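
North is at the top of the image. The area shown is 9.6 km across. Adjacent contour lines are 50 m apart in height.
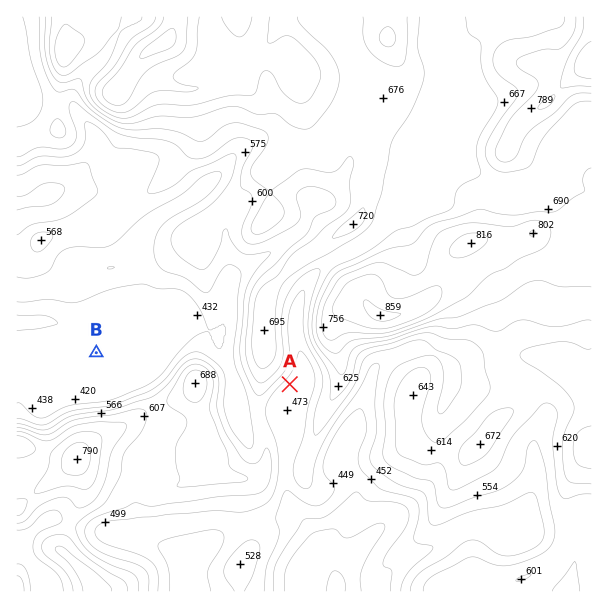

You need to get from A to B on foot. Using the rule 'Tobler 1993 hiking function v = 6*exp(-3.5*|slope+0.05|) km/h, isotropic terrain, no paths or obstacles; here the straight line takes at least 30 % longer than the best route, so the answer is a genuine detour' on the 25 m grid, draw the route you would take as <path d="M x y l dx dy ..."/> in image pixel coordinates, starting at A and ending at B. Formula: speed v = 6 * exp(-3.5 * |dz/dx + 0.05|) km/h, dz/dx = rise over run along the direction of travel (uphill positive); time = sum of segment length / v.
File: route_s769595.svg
<path d="M290 384l-3 0-12 6-6 6-9 5-3 0-3-2-3-3-8-15-12-12-6-3-24-24-3-1-7 0-24 12-71 0"/>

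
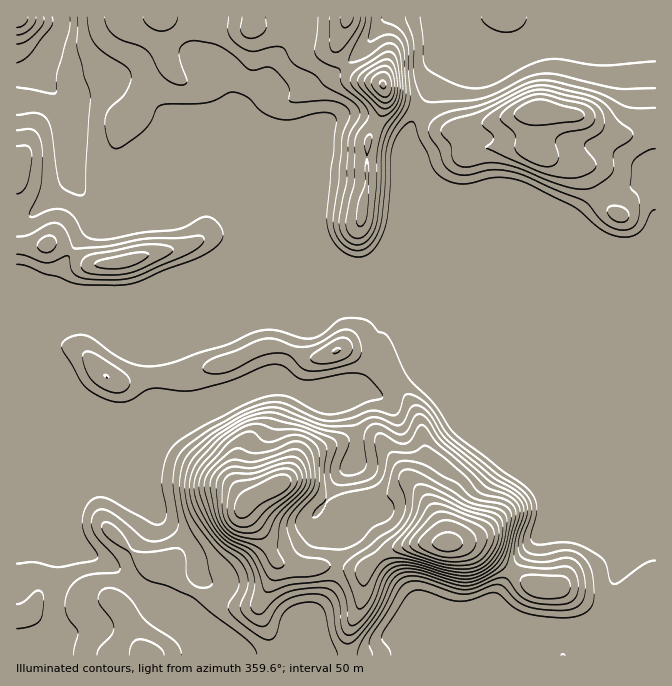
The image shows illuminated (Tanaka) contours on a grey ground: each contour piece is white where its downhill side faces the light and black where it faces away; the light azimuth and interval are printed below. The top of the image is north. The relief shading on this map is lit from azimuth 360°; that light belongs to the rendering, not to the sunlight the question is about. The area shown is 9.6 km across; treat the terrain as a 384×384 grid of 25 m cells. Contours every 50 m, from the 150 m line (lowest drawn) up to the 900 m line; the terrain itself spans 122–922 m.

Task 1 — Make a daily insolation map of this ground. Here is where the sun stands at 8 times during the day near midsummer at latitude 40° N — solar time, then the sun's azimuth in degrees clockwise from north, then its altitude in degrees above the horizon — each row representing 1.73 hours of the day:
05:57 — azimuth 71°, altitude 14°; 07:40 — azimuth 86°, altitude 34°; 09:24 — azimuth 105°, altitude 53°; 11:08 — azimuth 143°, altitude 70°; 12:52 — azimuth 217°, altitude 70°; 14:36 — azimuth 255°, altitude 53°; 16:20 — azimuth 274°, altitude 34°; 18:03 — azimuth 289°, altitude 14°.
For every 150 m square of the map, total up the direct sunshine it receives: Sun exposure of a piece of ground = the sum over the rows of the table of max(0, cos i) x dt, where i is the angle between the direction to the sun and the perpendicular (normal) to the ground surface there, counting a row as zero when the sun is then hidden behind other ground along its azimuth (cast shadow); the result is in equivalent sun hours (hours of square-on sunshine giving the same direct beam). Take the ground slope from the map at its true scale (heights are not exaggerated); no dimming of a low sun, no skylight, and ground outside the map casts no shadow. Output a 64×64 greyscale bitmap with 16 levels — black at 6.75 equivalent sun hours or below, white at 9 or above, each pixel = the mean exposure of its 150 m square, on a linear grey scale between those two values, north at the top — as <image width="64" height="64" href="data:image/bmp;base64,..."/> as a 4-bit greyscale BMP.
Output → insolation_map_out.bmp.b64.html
<image width="64" height="64" href="data:image/bmp;base64,Qk12CAAAAAAAAHYAAAAoAAAAQAAAAEAAAAABAAQAAAAAAAAIAAATCwAAEwsAABAAAAAAAAAAAAAAABEREQAiIiIAMzMzAERERABVVVUAZmZmAHd3dwCIiIgAmZmZAKqqqgC7u7sAzMzMAN3d3QDu7u4A////AO7u7d3d3d3cze7u7d3u7tzNy7u83u7e7u7u3d3d3d3d7u7t3d3d3Mze7u3czd7bu7qbu7u83u7u7u7t3d3u7t3u7u7d3d3Mzd7tzLq8zcu7qme7u7u97u7u7u7u7u7u7u7u7d3d3d3e7uzLusvLq8qshYy7u7ve7u7dzMzd7u7u7u7t3d3t3e7t3cy8y7uKy6vGacu7u83cu6h3ibzM7u7e7t3d3d3e7d3cu6vbqoi7u8lnmqqqq6qql3eKvMrN7t3d3d3d3d3d3bu7qsuYdoq72mFYiGUzZ3V6vMuryq3e3d3d3MzN3d3ru8y6q6l3irvbIUZBAAAEdneImqvLrd3d3MzLq8zN3bq7zLmczNzN29sxEAAAAAF6dDRpm7vNzd3d3bq8zLupmrzLqK3dy8zKq4QAAAE1U1hTM0aKvN3c3d7tzMvLh3may5ZXvcy7vMqIq4ZomqumNWNVRXm93d3u7uzMu6dniau4QSa8y6qr3bl3eLzd3LlCZkdnit3e3e7u7MvNZXiauoUzWLu6qqq93IYzery6qVNYaqq97u7u7u7tu8pGibuodVi7uqrLqqvNunVpqWVWZld7u97u7u7u7u7LuWiqu5h2aty5d6ypmr3LqIqEEBNWVpvN7u7u7u7u7ty7mqvLiIh63clkWbl4rdzKqmM0RFMlre7u7u7u7u7u7d3bu8uHiZrM3KZXqlRqzMu4V5qXMBfe7u7u7u7u7u7u7u27y4Z4mpd5unZ4dFeazbibuXUjfe7u7u7u7u7u7u7u7tzLllRXZDJXZnq6iqm6msyVNGre7u7u7u7u7u7u7u7u7cuXVEeIUzZ4msu8u5m9yEJHzu7u7u7u7u7u7u7u7u7u25ZUWsynV5mrzMzMmsxyE3zu7u7u7u7u7u7u7u7u7u7suFImvcuHdnq9y8qayTFIzu7u7u7u7u7u7u7u7u7u7u7bcwBKu5UgFIvLp5nHNqzu7u7u7u7u7u7u7u7u7u7u7u3JQAFpdBE1aIhomaRazu7u7u7u7u7u7u7u7u7t3e7u7u7IIBRVWKu6mIupdI3u7u7u7u7u7u7u7u7u7cu83e3d7u3IZXm97u3M3ctnzu7u7u7u7u7u7u7u7u3LqrzN3d3d3e7czd7u7t3d24zu7u7u7u7u7u7u7u7u7Mu9zN3d3dy7ze7tzM3d3d3azu7u7u7u7u7u7u7u7u7czNus3d3d3cu7zcy6iJvN3czu7u7u7u7u7u7u7u7u7tzNurzMzMzMzdy7zMy5iszdze7u7u7u7u7u7u7u7u7t3dyrzd3dzLqazd3dypvLvN3N7u7u7u7u7u7u7u3d7u3dy83e7u7t3LqavLqYVZq97c7u7u7u7u7u7u7u7u7d3czM3u7u7u7u7cqZmsyois3t3u7u7u7u7u7u7u7u7u7u7d3u7u7u7u7u7dze7ty83dze7u7u7u7u7u7u7u7u7u7u7u7u7u7u7u7u7u7u3dzd3e7u7u7u7u7u7u7u7u7u7u7u7u7u7u7u7u7u7u7t3d3e7u7u7u7u7u7u7u7u7u7t3czLzN3u7u7u7u7u7u7u7u7u7u7u7u7u7u7u7u7u7dy6hlVnmrvN7u7u7u7u7u7u7u7u7u7u7u7u7u7u7u7MvMy5mId3iqve7u7u7u7u7u7u7u7u7u7u7u7u7u7u7rq73Lu8zLqImbze7u7u7t3bvN3u7u7u7u7u7u7u7u7u3MzNt1Vnq8zLu83u7u7Lu6d6u7ve7u7u7u7u7u7u7u7czczKmGVWebzczd7u7ru6iIeru73u7u7u7u7u7dy73curzM3cypmZq83N3u7uu7mbuIu7ve7u7u7u7u3LuYm83bvM3d7u3d3MzM3u7u67uZvZeru97u7u7u7u7Mury7zd3Mzd7u7u7t3d3e7u7su5m9l6u73u7u7u7u7cu83cvN3d3d3u7u7u7d3e7u7u27qaynq7ve7u7u7dzLq83Mzd3M3d3d7e7u7u7u7u7u7buprLebu93d3dzLupmb3d3d3czN3d3t3u7u7u7u7u7tu7qst5u63LuqmqmHebzMzd3tzM3d3e3e7u7u7u7u7u27uqy2i6nMupmIdmes3d3N3e3LzN3d7d3u7u7u7u7u7bu6rLebqMzMy6mIrN3d3c3d3cvN3d3d3d7u7u7u7u7uu7qsx5uYzM3d3czd3d3d3d3cy83d3d3d3e7u7u7u7u7bupvIjInM3d3d3d3d3d3d3dzMzd3N3t3d3u7u7u7dzLvKicp7l7zd7dzN3cy7vM3d7M3d3c3e7d3d3e7u3cuqq8uZvHm4Z5vMzMzMzMy7vN3d3d3dzd3d3d3d3d3d3bqqvLupZqqGRGZnnN3cy5mszd3d3d3d3d7t3d3d3d3d3KqqmGZkial2ZjEDeGVDRpzN3d3d3d3d3t3d3d3d3d3d27qXenN2mqm7lRABI0RYvM3d3d3d3d3d3d3d3t3d3d3dzKmbUmaaq93clkRXibzN3d3e3N3d3d3d3d3u3d3d3d3dpTVDd7u97u3cqqvM3d3d3d7c3d3d3d3d3t3c3d3d3M3INHV6u97u7u3d3d3d3d3dzNvN3d3d3t3u3cvM3d3c3LuHhou97u7u7u7d7u7u7uu7ubzd3d3d3d7cy8zd7dzNu5iXm97u7u7u7u7u7u7u6au3q83d3d3d3t3M3d3tzM25uHms3u7u7u7u7u7u7u7su7u7zd3d3d3e3czd3e3cvcmrzM3u7u7u7u7u7u7u7u"/>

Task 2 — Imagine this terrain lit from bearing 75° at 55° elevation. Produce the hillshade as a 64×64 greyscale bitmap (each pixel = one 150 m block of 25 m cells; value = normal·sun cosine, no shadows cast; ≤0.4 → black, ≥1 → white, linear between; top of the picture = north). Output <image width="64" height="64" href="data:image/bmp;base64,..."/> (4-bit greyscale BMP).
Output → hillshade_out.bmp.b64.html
<image width="64" height="64" href="data:image/bmp;base64,Qk12CAAAAAAAAHYAAAAoAAAAQAAAAEAAAAABAAQAAAAAAAAIAAATCwAAEwsAABAAAAAAAAAAAAAAABEREQAiIiIAMzMzAERERABVVVUAZmZmAHd3dwCIiIgAmZmZAKqqqgC7u7sAzMzMAN3d3QDu7u4A////AKqqqZmZmavN27qqqImqqqh6zdy7qru7qqqqqru7u7qqqqqqmZmZvMzLqqqHeruqlmrN3Lqqu7uqqqqqu7u7uqqqu6qpmZq8zLqqqGWLy6qESbzcuqq7u7qqqqqqqqqqqqu7qpmZq8y7qqmGVpzbqoM4u8y7qqu7qqqpmZmruqqqq7upmZmsy7qqmHZXrMupdDa8zcuqq7qqqGZmeby6qqqqu6mZmrzLqqmZl2abuphkNa3d26qYiap0NGeb3cuqqqq7qZmrzLqZqqqYVGmYd2VFnd3Ll1NGiGNGms3u26mqqruqmqu6mZq7uphTN5iHiGWd3KdBABRndnm7zu7cqaqru7qqqpeJq7uph0Emmqq6h5zKYgAAJWiru6q97ty6mru7uqqYd5q8y6h1ITi8y8yoi7gwAANYms7bqaztzLqqu7u6qGaKu6u7ljEBWs3cu6l4h0IjaKzMzv25q9zLu6q7uqqGV7zLqalhAASc3ty7qodlRGebze7d7ru7y7u7u6qqqnVq3dyodSAAOL3u3LqqmYYzV5vd7/3ey7u7u7urqqqpdpzdy6dCAAF7zd7bqqqqqEI2m8zO/t7buqqqqqqqqqqHrNy7lSAAA5vMvMypmrupU0esy7vf/+uqqqqqqqqqqpm8y7qEEAAEi7uqvMqau6lkas3cu87/66qqqqqqqqqqqru7qYQAASWJqrvN7ampl2aczd3cze7Lqqqqqqqqqqqru6qpdBACR5mJzu7+yphlac3d3u3d3LqqqqqqqqqqqqqqqqqFIRJYqXed//7bl0SLzc3e7t27qqqqqqqqqqqqqqqqqoZDM1i6h4vv/tuWV5u83e3ty6qqqqqqqqqqqqqqqqqql2VDSLuoed7u3JZ6uqzd3dy6qqqqqqqqqqqqqqqqqqqphkM1rMqJzd3cl5y4ru7tu6qqqqqqqqqqqqqqqqqqqqqpdTNqzKq8y7uYvKeu7tuqqqqqqqqqqqqqqqqqqqqqqrqoYzary7y6mYnMhr7+uqqqqqqqqqqqqqqqqqqqqqqqqrunVXrMzMupmrp3zuy6qqqqqqqqqqqqqqqqqYiauqqqqqqoibzMu7qqqYre26qqqqqqqqqqqqqqqqqXZ6y6qaqqqququ7qqqqmYrN26qqqqqqqqqqqqqqqqqWV6zcuqqqqqqqqpmaqqmIrNy6qqqqqqqqqqqqqqqqqnV6zcy6qqmaq7upd4iJmZq926qqqqqqqqqqqqqqqqqpd6zcy7qqmZq7uph3iJm8u83LqqqqqqqqqqqqqqqqqpiJzdy7u6qqmZqqqqqInN3Lzcuqqqqqqqqqqqqqqqu6qavNy7u7u7uqmJq8y5d73svMuqqqqqqqqqqqqqqru7uqq8y6qqqqq7uqmrzLqHnNy8y6qqqqqqqqqqqqqqqru7u7u6qqqqqqqqu7u7upmru8y7qqqqqqqqqqqqqqqqqqqquqqqqqqqqqqqu6qqqqu7y7qqqqqqqqqqqqqqqqqqqqqqqqqqqqqqqqqqqqqru7u7qqqqqqqqqqqqqqqqqqqqqZmZmqqqqqqqqqqqqqq6u6qqqqqqqqqqqqqqqqqqqpmHZmZ4mqqqqqqqqqqqqqqqqqqqqqqqqqqqqqqqqqqIeIZmeImZqqqqqqqqqqqqqqqqqqqqqqqqqqqqqqqqqnd5qHiaq7uqqruqqqqqqqqYmrqqqqqqqqqqqqqqqqqqiIvLqZmZvMzLu7u6qqqqqFWLy6qqqqqqqqqqqqqqqqqZnN3LqZiau7vMzLuqqqqUJJzcqqqqqqqqqqqqqpmKu6mb3dy7qqqqqrzcu6qqqnIlrd26qqqqqqqqqqqoZnrMuprN3Lu7u7qprMy6qqqqcia+7bqqqqqqqqqqqoVWnN27urzLuqqruqqry6qqqqpzNa7uyqqqqqqqqqqXZWnN3bzLvLqqu6qqqru7qqqqqnQ1ru7Kqqqqqqqql2Z4m8zMzNzLqaq7uqqqu6qqqqqqhUSO7sqqqaqqqpdlVoq7u7vN3cuZqru6qqqqqqqqqqqFRH3+yqmIiamYZDRoq7zMu83dy5mau7uqqqqqqqqqqoVEff7KmGZ5mHUyR5q7zMy7zd3KmJq7u7qqqqqqqqqqljN9/sqHVomYZUabu8zdzLvN7cqYmru7uqqqqqqqqqqWM33uyXZmiamHerzMzMy7u7zdyoiJq7u7qqqqqqqqqpYzfe3JZmiaqYiavMu7u7u7vN3Kh4mru7u6qqqqqqqql0Rr3clmeaqph4mqqqvMzLu7zMqHiau7u7qqqqmZmaqYZVi7y4iJqph3iZqqve3Mu6u8yoeJq7u6qqqqmYiaqph1Q2rNupmZdmeJq8ze7tu7u7y5iJmquqqaqrqZmZqpmGQQS97bu6qGVGisy8zdy7u7upmZmaqqmZq7upmpmZmXUwF+79y7u6llVpu7vMy7u7upiZmZqpmJu8u6mqmZmYdkNL/v3Lu7uph3m7zMu7u7u6mJmZmZmJrMu6mZqYiZiIdVr//cu7u6qpmru7u7u7u7uYiZmZmYm8u6qImpiIiJq4aO/+y7qqqqqqu7u7u7u7u6h4iImZmru6qXeaqZmHm9yIz/7Lqqqqqqq7u7u7u7q8uGd4iZmau6qYZ5q6qYeKzbnO/cuqqqqqqqqqqqqqq8zJZXiZmZq7uph4q7u6h2nN3M7tu6qqqqu7qqqqqqqrzdtleJmZiry7qHiry7qHaM3tzdy6qqqqu7uqqqqqqq"/>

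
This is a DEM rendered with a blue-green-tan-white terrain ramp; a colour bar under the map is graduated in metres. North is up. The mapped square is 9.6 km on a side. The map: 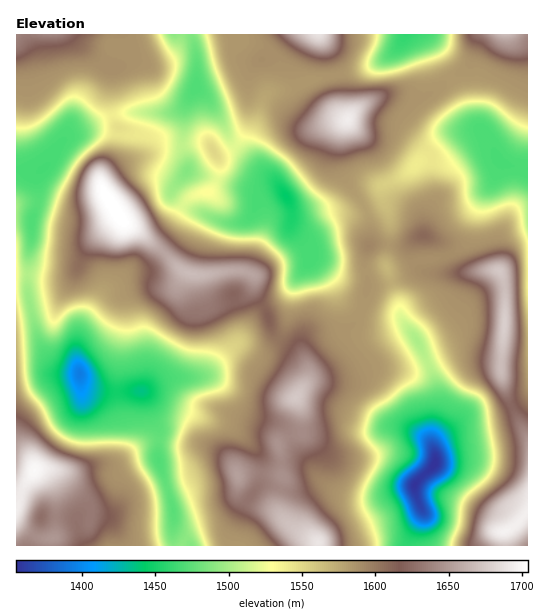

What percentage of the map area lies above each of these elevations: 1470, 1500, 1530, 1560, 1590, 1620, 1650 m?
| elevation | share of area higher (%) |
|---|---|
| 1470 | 90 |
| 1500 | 77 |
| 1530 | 67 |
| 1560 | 57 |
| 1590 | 33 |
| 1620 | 19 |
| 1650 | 8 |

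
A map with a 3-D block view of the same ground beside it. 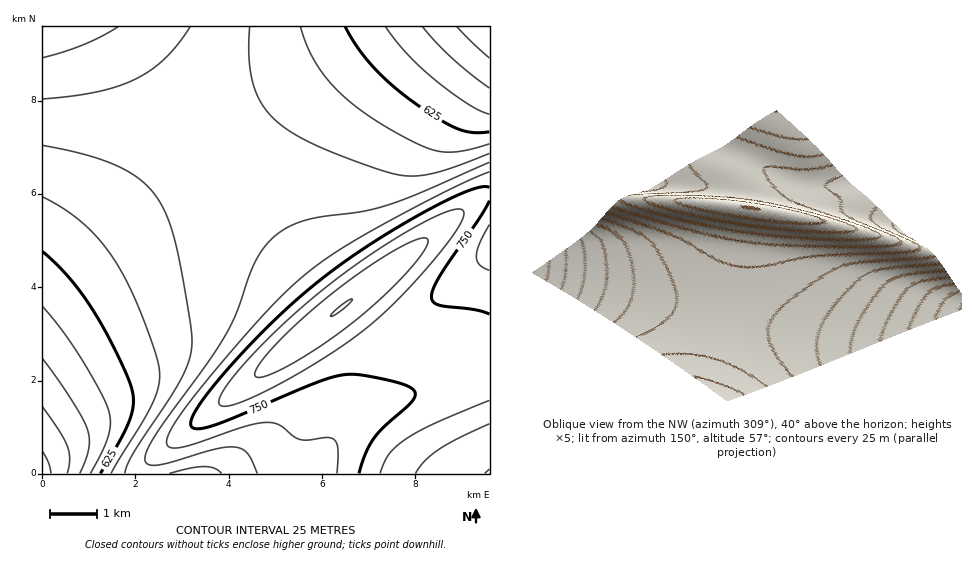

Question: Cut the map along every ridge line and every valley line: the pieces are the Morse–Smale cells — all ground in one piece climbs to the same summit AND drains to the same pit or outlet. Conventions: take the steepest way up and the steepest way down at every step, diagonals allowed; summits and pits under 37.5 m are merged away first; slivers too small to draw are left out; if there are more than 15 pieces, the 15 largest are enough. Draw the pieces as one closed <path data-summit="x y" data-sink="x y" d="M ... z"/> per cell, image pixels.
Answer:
<path data-summit="341 308" data-sink="43 473" d="M209 150l-11 7-70 56-85 76 0 185 270 0 25-41 24-21 22-10 70-21 36-18-1-169-8 2-8 6-135 109z"/><path data-summit="341 308" data-sink="489 27" d="M489 26l-105 0-103 70-72 53 129 162 135-109 17-9z"/><path data-summit="43 27" data-sink="43 473" d="M121 26l-79 1 1 264 26-27 59-51 81-64z"/><path data-summit="43 27" data-sink="489 27" d="M383 26l-262 1 53 75 35 46 72-52z"/><path data-summit="489 473" data-sink="43 473" d="M489 363l-35 18-70 21-22 10-24 21-24 40 175 1z"/>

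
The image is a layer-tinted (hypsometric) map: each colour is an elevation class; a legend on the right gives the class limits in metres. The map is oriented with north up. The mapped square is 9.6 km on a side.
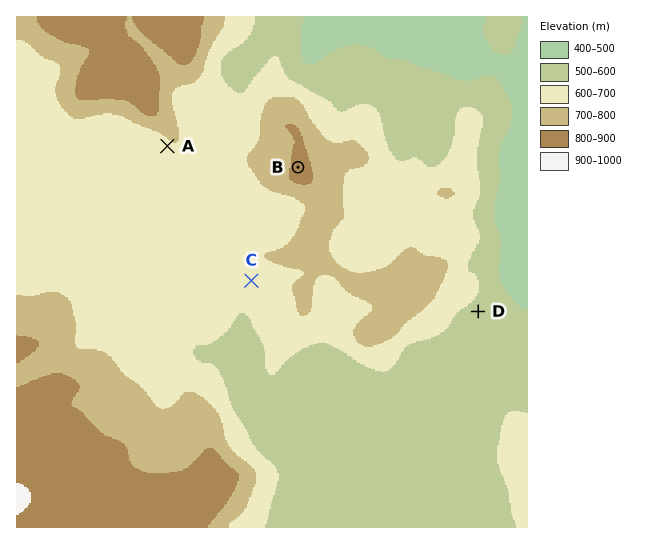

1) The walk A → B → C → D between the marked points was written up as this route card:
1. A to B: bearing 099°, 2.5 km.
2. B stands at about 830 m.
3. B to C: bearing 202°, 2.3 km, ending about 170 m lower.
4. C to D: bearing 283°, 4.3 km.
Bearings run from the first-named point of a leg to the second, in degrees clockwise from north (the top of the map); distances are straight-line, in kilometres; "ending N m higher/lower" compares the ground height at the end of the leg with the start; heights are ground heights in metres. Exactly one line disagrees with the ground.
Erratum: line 4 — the bearing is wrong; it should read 98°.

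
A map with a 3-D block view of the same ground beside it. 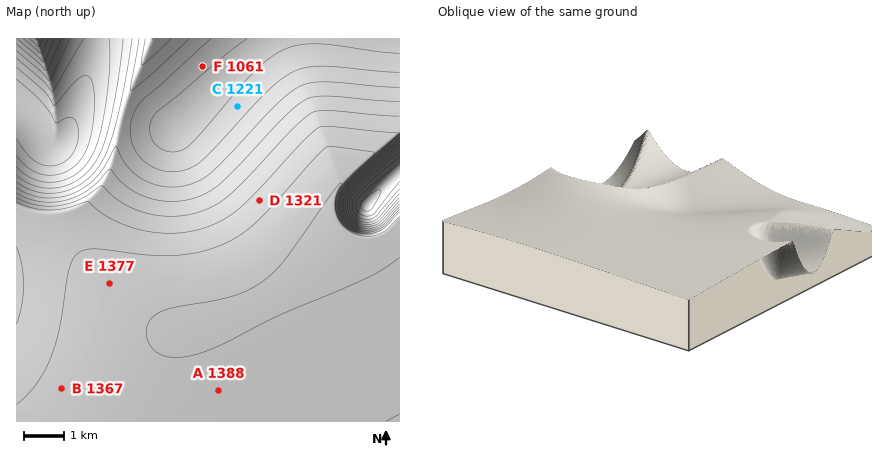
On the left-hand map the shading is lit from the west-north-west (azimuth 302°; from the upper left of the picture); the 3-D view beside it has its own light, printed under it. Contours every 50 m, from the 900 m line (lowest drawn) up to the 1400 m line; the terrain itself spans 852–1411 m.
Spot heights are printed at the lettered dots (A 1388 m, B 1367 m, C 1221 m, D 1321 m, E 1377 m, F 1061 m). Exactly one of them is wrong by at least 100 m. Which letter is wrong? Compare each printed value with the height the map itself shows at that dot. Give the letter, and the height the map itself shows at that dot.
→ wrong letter C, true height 1071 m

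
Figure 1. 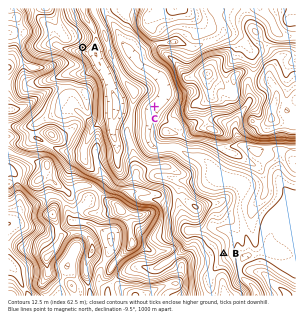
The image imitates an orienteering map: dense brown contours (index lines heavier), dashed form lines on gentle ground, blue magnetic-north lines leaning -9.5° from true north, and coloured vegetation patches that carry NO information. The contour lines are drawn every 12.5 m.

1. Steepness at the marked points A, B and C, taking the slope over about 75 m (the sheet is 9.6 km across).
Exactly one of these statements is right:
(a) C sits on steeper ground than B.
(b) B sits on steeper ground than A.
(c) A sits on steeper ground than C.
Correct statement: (c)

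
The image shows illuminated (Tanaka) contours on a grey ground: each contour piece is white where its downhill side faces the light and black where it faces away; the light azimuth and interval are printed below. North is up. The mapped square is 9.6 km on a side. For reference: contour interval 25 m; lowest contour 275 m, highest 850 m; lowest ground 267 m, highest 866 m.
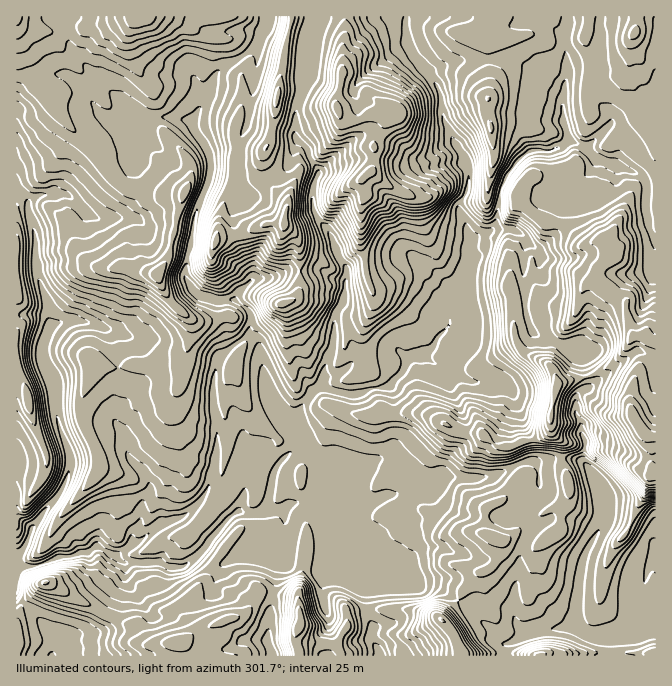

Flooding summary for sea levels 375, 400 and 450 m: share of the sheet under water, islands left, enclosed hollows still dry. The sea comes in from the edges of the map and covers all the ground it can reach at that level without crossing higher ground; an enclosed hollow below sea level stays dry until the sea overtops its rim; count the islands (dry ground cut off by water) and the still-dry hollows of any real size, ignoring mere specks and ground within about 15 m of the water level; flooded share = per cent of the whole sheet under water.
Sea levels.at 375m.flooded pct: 12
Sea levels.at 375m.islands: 0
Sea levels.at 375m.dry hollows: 0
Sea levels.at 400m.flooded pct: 19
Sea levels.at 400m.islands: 0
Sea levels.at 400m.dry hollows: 0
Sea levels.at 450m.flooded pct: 34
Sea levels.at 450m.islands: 1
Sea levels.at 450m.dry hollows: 0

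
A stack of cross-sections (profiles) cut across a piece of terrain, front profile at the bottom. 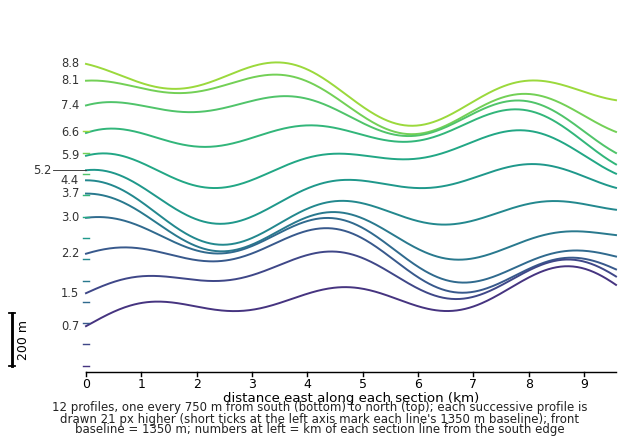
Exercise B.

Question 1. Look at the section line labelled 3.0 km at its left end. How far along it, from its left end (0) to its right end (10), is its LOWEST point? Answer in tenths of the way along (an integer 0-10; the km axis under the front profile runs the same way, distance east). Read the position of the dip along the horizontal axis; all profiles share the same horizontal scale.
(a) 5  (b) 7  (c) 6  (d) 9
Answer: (b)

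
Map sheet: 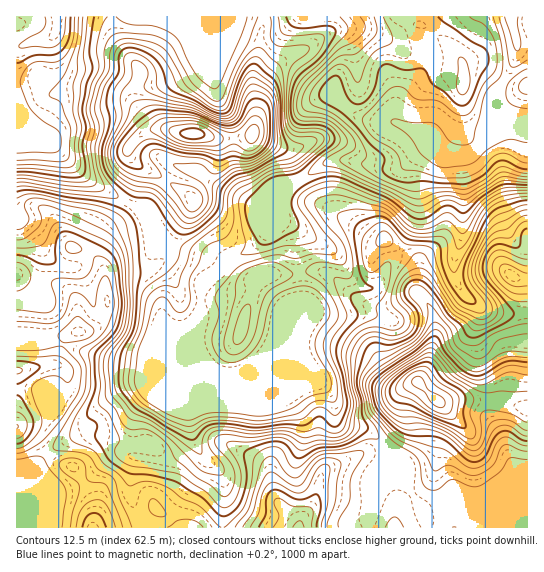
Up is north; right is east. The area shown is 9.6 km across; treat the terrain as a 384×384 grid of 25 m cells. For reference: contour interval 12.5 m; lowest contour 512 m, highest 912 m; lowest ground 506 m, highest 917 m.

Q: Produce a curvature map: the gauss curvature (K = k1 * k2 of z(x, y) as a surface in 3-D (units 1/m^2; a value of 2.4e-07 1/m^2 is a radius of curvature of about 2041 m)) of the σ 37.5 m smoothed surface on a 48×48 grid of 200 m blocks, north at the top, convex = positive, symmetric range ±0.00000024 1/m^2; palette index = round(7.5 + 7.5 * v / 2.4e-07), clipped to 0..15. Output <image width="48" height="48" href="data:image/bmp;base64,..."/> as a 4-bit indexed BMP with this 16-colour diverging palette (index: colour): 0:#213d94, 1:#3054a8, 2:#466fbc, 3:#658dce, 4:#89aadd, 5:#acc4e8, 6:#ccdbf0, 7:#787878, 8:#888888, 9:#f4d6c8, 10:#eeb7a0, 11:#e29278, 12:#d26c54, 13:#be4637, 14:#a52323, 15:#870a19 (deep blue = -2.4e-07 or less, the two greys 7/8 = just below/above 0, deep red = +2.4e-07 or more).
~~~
<image width="48" height="48" href="data:image/bmp;base64,Qk32BAAAAAAAAHYAAAAoAAAAMAAAADAAAAABAAQAAAAAAIAEAAATCwAAEwsAABAAAAAAAAAAlD0hAKhUMAC8b0YAzo1lAN2qiQDoxKwA8NvMAHh4eACIiIgAyNb0AKC37gB4kuIAVGzSADdGvgAjI6UAGQqHAIiIiJiIeHd3iHVnh3eFioiHd3iId3iIiIiHd4iHd4h3iHiHZnaJh3d4d3iIh3iIiIiHh3d4h4h3iImYesdmd3d3eHeHd3d4iIiIh3d4d5iHd3mYeZiGZ3eIeHd3iHd4eIh3hmeXV4h3iHiYdWiHh4iId4eIiGZ3eHh3moZ4iHh3eIiXd2h32XiId4h4d2Z3h1h2ipiJmHdneIh2eYdW2kd3eIh3d2dnh3Zmd3Z4d4mHVIl1arlWZ0WId3dol4mLhdZ3eHd3Z5l2NeyFWLlnS9ZURXd6p9t6ifZneHiHd6h3dqmIiHZnW8U4Z5iJU5ZHepdniHeIZYiZpVd3qYd3mIYViYZqdIdmaWiId3Z4d5iId3d3iIiIlstnynafx3Z3eGiHeYZWepiIiIiIiIh2d3iI23ZZqER4eEiIeId4moiIiIiIiId3m4emq65meFNoh8d3eoeHiHiIiHd3iIiIioRFZ8+nZ6l5p5ZpmXeHd3iIh3Znd4h3d2ZlZ3Z5eLyIl3iHVUR3iYiId3iod3h3dmiIVndVqHh1WIiHZoiHeHeId3epd3h3d3ebd5k0mXWYeIh2eaiqdnd3d3eJh3h3d3d3fewnd2WIeHiId3d5d3h3eIiIeIh3iHZla9oCZ2mkVniJh4iLd4h4eIh4eIiIiXd3dpYneoy0RniIeHebd5mIdod3d5iIiIiHYpuIi7qWZ3d3eHeHhnh3iHd3d3iIh3dolu+Xl1eIl5d3eHiYdnd3iHeJiIdmd3dXdVZXhEibxad3eIeZd3iId3d4iYdniHeJd2RHlVq7lneHeHeId4iIiHh2eHd3eJiYh2iXhmnKiHd3qnd3d4h1eIeHaHeHeJeHlheWdoeHZod3iId3d3d0V4d3iod3d3Z42Vh1hodmbKh2d4eIh3d2h3Z3iIh4iHd3uIqXd2d3e4h3d4iIZ4h46lR5iId4iHd3qHiIlliYeEuod4h2R7l47peYmHWamId3h3iItkeZeXiHh3ZFVpd2qUi3eIZ5mId3d3h2h3eJeJd3iHRHeGNndAana8dViZiIiYd4iJh1aHd3iXZ5mYaHiEdlWYcjZmd3iXd4iIl0bId4qYd+pomFjFY6pjmnqXh3h3h4iIhmeod4l4V/xstmh2cu9wJ6hlZXd3iHd3d2eIeIh4dplSSv+4IJ/QBL+Eh4h3d3d4eHeId4iodmeEap/1AH+2V4qXd5iHeId3eHd3d3doh3Vnh3mL+Eh4r4ZmZ4iHeId2d3eHeHdnmHZmZ2R/+Xjbv5d3Z3iHeIeHeHd3iHeIiJdlaGV8uJm3a5qHiYeIh3epiHeHd3dmeZdmd3iJh5hyOImYiHd3d3eZeXe1mHeIiGWJd3iIdodzJneYd4d3d4d3aEWWmWZoiIrJeIiHd3aGVoiId4iId3eIeXh4Z4doho6nd4iId2R3eKl3d4h4d4eIiIiId6qHhld3d3eIeHV3eIlmeHd3eHeIeIiId4qHd1eHd3eIeIh3d4iHeHd3d3d4eHd4iWZ4h3iHd3iIiIeYiYdneId3iHd4doaQ=="/>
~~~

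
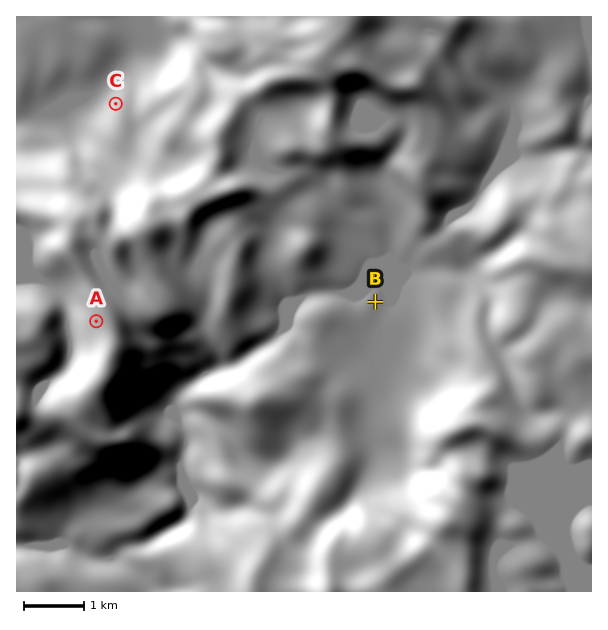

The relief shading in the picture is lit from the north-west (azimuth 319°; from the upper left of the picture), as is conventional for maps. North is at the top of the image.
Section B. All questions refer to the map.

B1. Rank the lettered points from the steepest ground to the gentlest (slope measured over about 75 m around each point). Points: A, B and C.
A C B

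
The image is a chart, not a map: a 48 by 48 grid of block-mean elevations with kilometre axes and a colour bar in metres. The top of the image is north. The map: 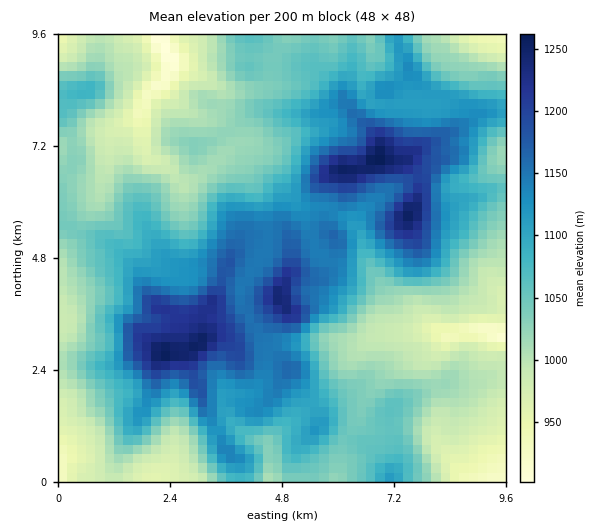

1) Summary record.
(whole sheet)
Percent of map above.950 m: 97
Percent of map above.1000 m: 81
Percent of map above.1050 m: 54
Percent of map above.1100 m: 35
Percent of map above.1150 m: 17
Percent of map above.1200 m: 6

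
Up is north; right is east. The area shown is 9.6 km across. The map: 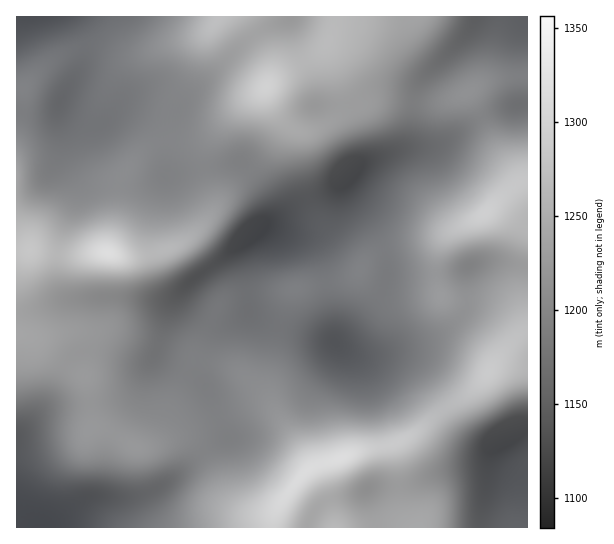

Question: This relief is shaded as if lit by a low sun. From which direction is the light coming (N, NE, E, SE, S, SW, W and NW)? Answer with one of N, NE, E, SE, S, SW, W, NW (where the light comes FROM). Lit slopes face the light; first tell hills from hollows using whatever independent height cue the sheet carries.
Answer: NW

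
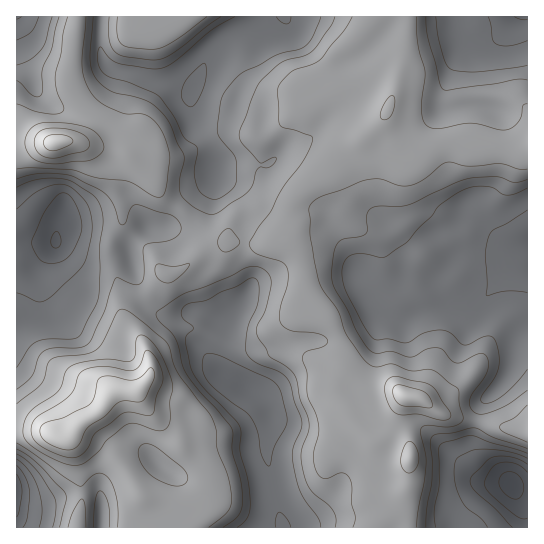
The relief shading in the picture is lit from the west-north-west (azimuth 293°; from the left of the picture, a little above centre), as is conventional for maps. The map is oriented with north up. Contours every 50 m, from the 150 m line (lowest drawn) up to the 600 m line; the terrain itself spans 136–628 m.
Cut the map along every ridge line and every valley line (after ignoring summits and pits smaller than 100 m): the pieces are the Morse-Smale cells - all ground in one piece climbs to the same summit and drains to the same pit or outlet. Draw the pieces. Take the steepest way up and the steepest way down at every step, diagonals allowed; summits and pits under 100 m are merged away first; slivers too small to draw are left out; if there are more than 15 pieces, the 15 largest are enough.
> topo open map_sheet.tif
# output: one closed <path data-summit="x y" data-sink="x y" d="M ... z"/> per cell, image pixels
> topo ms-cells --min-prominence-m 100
<path data-summit="406 397" data-sink="527 243" d="M385 115l-23 22-17 11-24 28-24 18-8 15-1 22-4 8 8 7 7 12 9 40 23 25 9 16 0 30 13 14 14 10 31-1 11 5 14 3 24 16 30 5 6-19 18-17 6-8 6-18 3-22 3-6 9-8 0-66-21 11-16 23-10 10-7 3-29 0-31 9-11 7-20-5-12-9-6-9 0-22 14 9 19 0 5-6 0-12 4-13 14-13 29-9 15-15 17 7 19 17 8 4 18 0 1-97-18 1-33-3-12-4-16 0-15 4-17 10-8 0-16-14-8-18z"/><path data-summit="406 397" data-sink="243 386" d="M286 240l-17 4-42-3-21 10-24 18-12 6-5 0-14 17-11 6 7 9 22 10 9 0 13-5 7 0 19 7 12-1-2 16-10 21 0 12 6 9 35 17 9 12 4 13-4 39 13 61 5 10 88 0 28-33 7-14 3-31-3-9-9-14 2-21-10 23-10 8-10 2-35-36-1-16 6-16 0-28-10-20-23-25-9-40z"/><path data-summit="406 397" data-sink="193 89" d="M371 16l-90 0-14 9-38 14-18 15-20 39 2 26 16 26 7 22-1 12-24 39 19 19 11 4 6-1 23 4 19 0 14-4 5-9 1-22 8-15 24-18 24-28 17-11 25-24 4-12-5-6-11-7-10-4-34 4-3-6 0-9 5-16 24-22z"/><path data-summit="61 438" data-sink="55 242" d="M73 229l-14 2-3 4 0 6-5 2-35 0 0 187 29 1 18 8 4-2 16-17 11-5 9-9 10-15 24 0 10-10 4-8 0-10-4-13-7-12-15-17 2-10 13-13-3-7-1-17-9-27-16-10z"/><path data-summit="61 438" data-sink="243 386" d="M141 299l-3 0-9 8-4 8 3 11 15 16 8 21-2 14-12 13 0 3 12 18 26 24 5 10 20 17 7 16-2 16-7 14-23-1-33-11 5 31 136 1-16-71 4-27 0-12-4-13-9-12-35-17-6-9 0-12 10-21 1-15-11 0-19-7-7 0-13 5-9 0-22-10z"/><path data-summit="406 397" data-sink="525 17" d="M527 16l-12 0-7 11-11 12-11 4-15 0-6-5-4-22-53 1-5 42-10 36-8 19 0 9 8 18 13 12 11 2 17-10 15-4 16 0 12 4 33 3 18-2z"/><path data-summit="55 142" data-sink="193 89" d="M101 16l-24 1-8 52 0 17 15 25 0 11-4 12-9 7 46 10 9 4 25 20 8 16 11 12 20 14 26-42 0-8-7-22-16-26-2-13 1-16-13-6-25-3-21-8-22-4-7-7-4-12z"/><path data-summit="55 142" data-sink="55 242" d="M75 141l-59 4 1 98 34 0 5-2 0-6 3-4 14-2 38 8 12 7 6 8 3-11 15-14 26 0 9-3 7-6-30-27-8-16-21-18-13-6-31-6z"/><path data-summit="406 397" data-sink="513 485" d="M342 372l-2 1-5 14 1 16 35 36 10-2 10-8 13-28-5 16 0 10 9 14 3 9-3 31-7 14-26 30-1 3 87 0 6-14 20-25 14-5 10-1-22-15-14-14-2-16 4-12 0-5-30-5-24-16-14-3-11-5-31 1z"/><path data-summit="61 438" data-sink="17 490" d="M45 431l-29 0 1 97 130-1-3-24-4-9-15-24-19-22-32-13-11 4z"/><path data-summit="61 438" data-sink="527 243" d="M469 216l-4 0-15 15-21 5-12 7-12 12-2 23-5 6-19 0-13-9-1 22 6 9 12 9 20 5 11-7 31-9 29 0 7-3 10-10 16-23 21-13-1-11-18 0-8-4-15-15z"/><path data-summit="61 438" data-sink="513 485" d="M125 389l-12 2-10 15-9 9-11 5-12 14 19 6 16 8 15 17 21 31 33 11 23 1 5-6 4-15 0-9-4-12-54-55-12-20z"/><path data-summit="146 17" data-sink="193 89" d="M279 16l-177 0-2 7 0 27 4 12 7 7 22 4 21 8 20 2 19 6 12-27 14-17 18-10 30-10z"/><path data-summit="55 142" data-sink="17 17" d="M77 16l-61 1 1 127 53-3 4-1 7-9 3-20-15-25 0-17 4-18z"/><path data-summit="406 397" data-sink="55 242" d="M407 16l-34 0-16 19-24 22-5 16 0 9 3 5 34-3 17 8 9 8 13-47z"/>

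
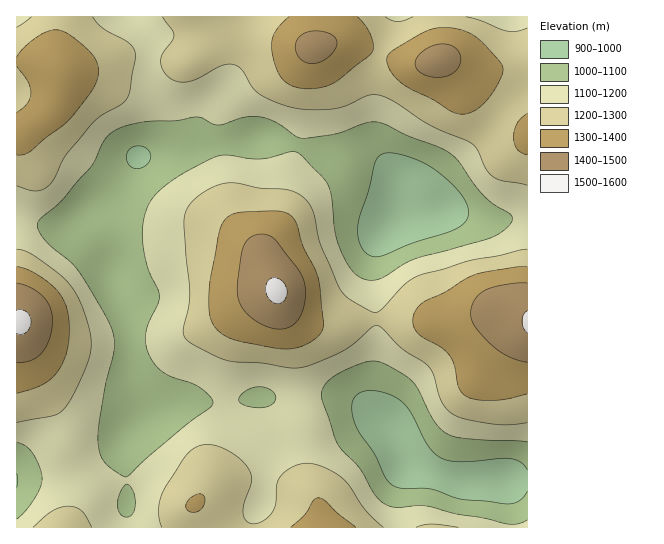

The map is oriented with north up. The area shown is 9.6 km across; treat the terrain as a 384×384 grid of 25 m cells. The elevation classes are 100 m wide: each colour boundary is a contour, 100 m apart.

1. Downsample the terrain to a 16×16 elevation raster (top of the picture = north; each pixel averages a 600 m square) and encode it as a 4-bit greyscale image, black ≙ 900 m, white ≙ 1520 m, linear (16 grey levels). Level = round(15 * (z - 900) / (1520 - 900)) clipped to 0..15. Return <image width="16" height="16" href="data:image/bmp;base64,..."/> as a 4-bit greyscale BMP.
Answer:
<image width="16" height="16" href="data:image/bmp;base64,Qk32AAAAAAAAAHYAAAAoAAAAEAAAABAAAAABAAQAAAAAAIAAAAATCwAAEwsAABAAAAAAAAAAAAAAABEREQAiIiIAMzMzAERERABVVVUAZmZmAHd3dwCIiIgAmZmZAKqqqgC7u7sAzMzMAN3d3QDu7u4A////AGdleYealmVERmVpl4hjIiJWVFd2ZkETRIdTNVVlMTeIqGRFVWUzWaradGeJmHaKvepkWKzaiKvOyENYvupmibx1NGi9yENGeFQ0aKunMRJFdTNXiHZBElaXUzVVVUI0eal1RVRWVWiZq5dmZ4mHmqmrqHh4vKrMuZqHeIi8uZqX"/>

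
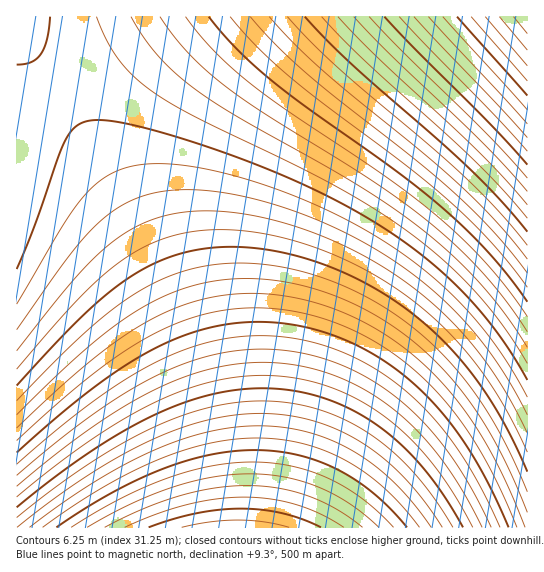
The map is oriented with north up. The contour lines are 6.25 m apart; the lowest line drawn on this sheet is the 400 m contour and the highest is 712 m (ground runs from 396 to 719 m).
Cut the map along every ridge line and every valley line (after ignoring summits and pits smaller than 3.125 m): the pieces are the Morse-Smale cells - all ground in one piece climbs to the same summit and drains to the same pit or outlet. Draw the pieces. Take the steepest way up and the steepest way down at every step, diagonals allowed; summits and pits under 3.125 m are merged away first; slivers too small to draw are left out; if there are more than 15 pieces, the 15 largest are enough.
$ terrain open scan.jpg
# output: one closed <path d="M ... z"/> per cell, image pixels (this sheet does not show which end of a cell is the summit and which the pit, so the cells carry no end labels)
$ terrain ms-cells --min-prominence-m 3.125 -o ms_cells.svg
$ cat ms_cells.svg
<path d="M527 16l-354 0-114 77 41 66 31 55 22 45 26 59 20 57 13 51 9 53 5 49 302-1z"/><path d="M58 93l-42 29 0 405 209 1-2-38-11-64-13-51-20-57-26-59-22-45-39-68z"/><path d="M171 16l-154 0-1 17 42 60z"/><path d="M17 33l0 88 40-27z"/>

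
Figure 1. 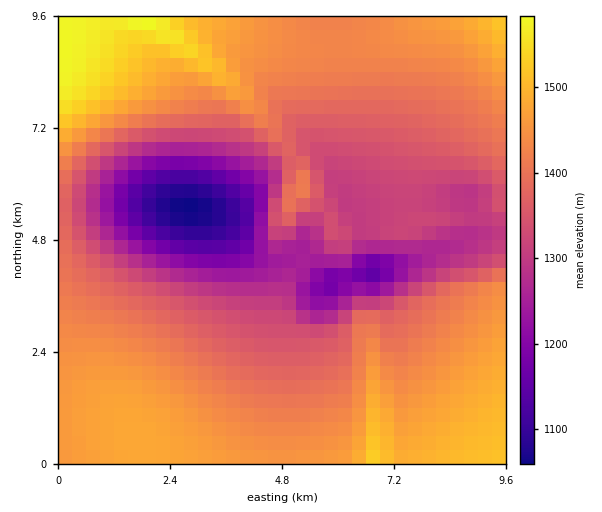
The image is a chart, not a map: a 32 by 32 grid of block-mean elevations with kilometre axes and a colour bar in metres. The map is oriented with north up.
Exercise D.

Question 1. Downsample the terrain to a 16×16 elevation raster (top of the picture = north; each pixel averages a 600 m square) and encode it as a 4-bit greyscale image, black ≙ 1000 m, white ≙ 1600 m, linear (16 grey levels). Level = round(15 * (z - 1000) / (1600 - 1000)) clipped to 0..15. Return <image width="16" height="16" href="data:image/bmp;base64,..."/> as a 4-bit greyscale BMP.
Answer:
<image width="16" height="16" href="data:image/bmp;base64,Qk32AAAAAAAAAHYAAAAoAAAAEAAAABAAAAABAAQAAAAAAIAAAAATCwAAEwsAABAAAAAAAAAAAAAAABEREQAiIiIAMzMzAERERABVVVUAZmZmAHd3dwCIiIgAmZmZAKqqqgC7u7sAzMzMAN3d3QDu7u4A////AMzMzLu7zczdzMzLu7u8zM3MzLuqqry8zLu7uqmZq7vMu7qpmZmqq7yqqZiIdomau6mYd2dlVXiaqHVEVmdmZ3iXUyI3iIiId5ZCIjaoiIh4p2REV5iIiIm6iHeJmJmZmty6qqqZmZqq7dy8y6qqqrvu3d27u7u7vO7u3Mu7u7vN"/>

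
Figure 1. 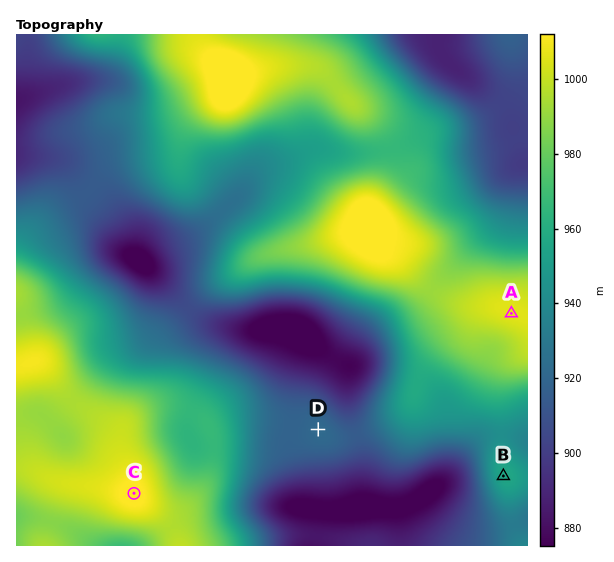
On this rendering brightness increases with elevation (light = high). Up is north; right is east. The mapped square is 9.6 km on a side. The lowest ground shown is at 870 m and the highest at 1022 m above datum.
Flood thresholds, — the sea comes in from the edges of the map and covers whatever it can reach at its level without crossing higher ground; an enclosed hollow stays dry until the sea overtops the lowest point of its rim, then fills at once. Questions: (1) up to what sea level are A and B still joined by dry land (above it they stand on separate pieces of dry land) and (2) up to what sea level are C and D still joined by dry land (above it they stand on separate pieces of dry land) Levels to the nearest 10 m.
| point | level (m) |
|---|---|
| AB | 940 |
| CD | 920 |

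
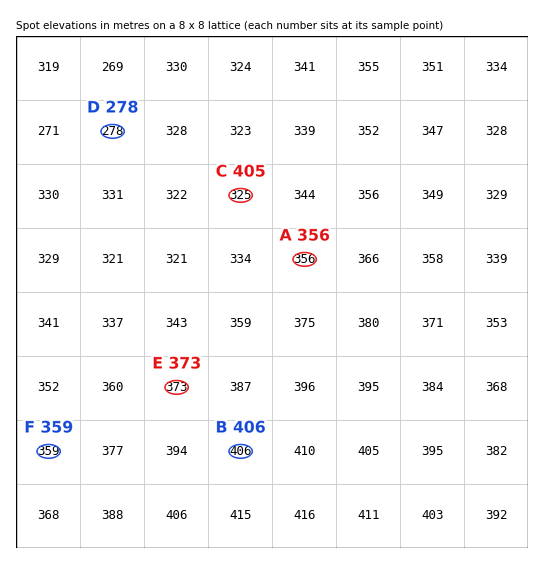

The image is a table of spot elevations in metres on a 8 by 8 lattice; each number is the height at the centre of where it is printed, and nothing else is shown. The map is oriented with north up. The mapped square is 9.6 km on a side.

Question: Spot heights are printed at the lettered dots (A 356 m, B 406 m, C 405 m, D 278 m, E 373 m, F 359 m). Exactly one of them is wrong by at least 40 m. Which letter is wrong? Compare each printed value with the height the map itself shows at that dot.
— C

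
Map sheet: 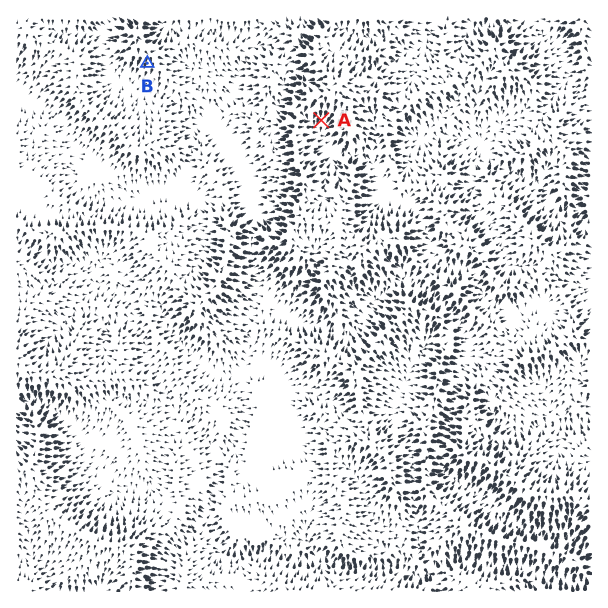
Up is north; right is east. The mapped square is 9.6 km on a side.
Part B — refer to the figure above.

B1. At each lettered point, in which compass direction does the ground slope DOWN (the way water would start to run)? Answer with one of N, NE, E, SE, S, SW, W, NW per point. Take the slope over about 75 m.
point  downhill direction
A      S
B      S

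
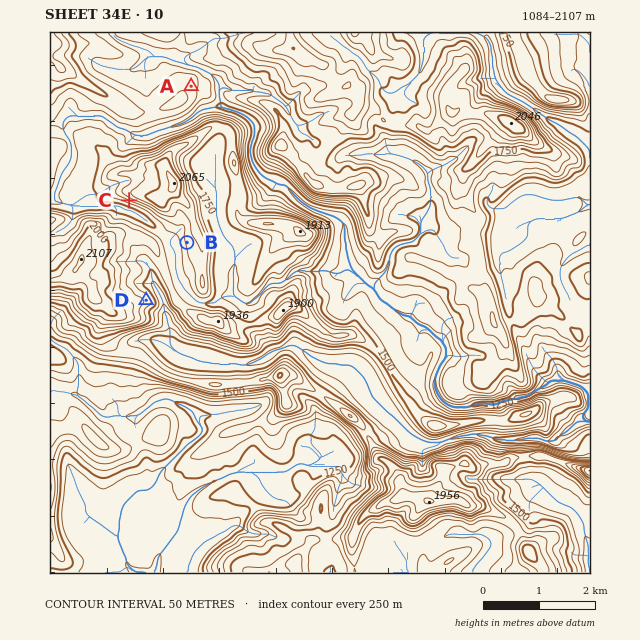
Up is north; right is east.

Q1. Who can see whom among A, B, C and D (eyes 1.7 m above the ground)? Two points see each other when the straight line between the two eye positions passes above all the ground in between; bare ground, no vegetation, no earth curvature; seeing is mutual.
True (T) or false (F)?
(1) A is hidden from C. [T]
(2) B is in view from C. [T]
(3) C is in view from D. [F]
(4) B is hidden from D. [F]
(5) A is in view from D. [F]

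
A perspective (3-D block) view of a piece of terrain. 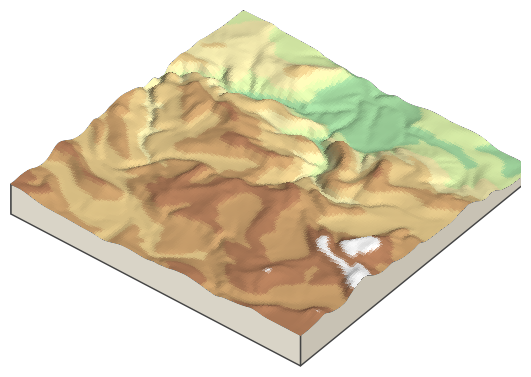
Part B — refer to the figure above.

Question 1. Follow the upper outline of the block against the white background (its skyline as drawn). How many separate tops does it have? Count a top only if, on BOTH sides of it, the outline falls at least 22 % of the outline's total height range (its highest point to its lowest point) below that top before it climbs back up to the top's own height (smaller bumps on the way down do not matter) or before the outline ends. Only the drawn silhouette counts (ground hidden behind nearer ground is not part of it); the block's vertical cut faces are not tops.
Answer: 1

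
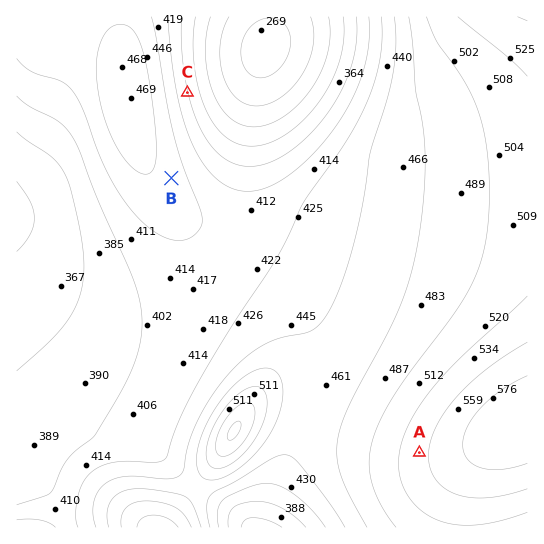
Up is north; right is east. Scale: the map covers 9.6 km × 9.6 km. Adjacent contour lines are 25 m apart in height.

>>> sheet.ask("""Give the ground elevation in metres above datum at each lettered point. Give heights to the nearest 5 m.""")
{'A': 540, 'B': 440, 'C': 375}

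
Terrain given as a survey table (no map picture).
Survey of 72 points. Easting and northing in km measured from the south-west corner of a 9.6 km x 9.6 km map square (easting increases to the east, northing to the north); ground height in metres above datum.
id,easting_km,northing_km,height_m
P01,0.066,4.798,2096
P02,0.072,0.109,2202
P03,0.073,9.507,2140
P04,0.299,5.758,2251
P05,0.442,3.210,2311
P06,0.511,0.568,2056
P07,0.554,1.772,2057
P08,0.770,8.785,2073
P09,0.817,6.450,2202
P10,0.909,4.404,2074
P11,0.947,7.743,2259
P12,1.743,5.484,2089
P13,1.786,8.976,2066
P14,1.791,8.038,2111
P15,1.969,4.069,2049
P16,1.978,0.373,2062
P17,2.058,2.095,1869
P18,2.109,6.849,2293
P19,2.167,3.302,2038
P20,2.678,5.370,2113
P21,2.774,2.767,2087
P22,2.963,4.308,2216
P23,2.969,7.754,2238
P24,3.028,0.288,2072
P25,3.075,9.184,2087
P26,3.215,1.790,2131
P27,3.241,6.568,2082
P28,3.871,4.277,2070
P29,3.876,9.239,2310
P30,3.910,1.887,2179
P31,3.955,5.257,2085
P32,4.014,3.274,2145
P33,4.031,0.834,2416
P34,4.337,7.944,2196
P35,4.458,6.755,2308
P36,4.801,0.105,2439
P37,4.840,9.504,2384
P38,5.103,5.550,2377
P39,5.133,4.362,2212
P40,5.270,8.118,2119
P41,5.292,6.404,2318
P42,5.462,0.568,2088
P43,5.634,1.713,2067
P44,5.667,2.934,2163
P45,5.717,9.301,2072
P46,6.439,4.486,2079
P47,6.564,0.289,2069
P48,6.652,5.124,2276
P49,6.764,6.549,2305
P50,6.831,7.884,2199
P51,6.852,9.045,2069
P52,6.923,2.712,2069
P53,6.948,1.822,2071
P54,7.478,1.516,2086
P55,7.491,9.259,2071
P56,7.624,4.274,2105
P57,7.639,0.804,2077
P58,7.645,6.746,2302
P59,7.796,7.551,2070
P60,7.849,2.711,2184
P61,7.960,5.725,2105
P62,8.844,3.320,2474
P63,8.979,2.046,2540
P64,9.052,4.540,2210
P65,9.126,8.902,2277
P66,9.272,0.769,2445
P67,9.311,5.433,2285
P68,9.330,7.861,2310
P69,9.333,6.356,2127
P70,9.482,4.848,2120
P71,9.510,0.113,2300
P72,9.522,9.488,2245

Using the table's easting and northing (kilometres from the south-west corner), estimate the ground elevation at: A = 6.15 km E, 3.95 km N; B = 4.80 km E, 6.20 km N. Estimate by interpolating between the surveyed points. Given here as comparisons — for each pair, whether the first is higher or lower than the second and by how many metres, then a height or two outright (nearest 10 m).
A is lower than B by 260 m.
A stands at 2070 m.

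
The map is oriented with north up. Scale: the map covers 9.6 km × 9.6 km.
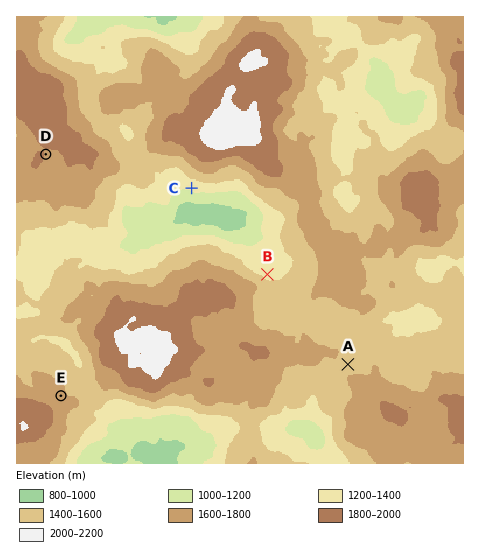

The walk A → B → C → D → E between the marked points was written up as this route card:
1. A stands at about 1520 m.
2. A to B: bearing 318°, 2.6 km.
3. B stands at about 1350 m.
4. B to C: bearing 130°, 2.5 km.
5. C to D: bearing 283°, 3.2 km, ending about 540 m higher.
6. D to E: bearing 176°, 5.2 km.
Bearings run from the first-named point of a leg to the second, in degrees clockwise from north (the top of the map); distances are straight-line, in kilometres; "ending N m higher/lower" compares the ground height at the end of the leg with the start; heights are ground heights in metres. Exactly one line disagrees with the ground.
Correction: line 4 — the bearing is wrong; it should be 319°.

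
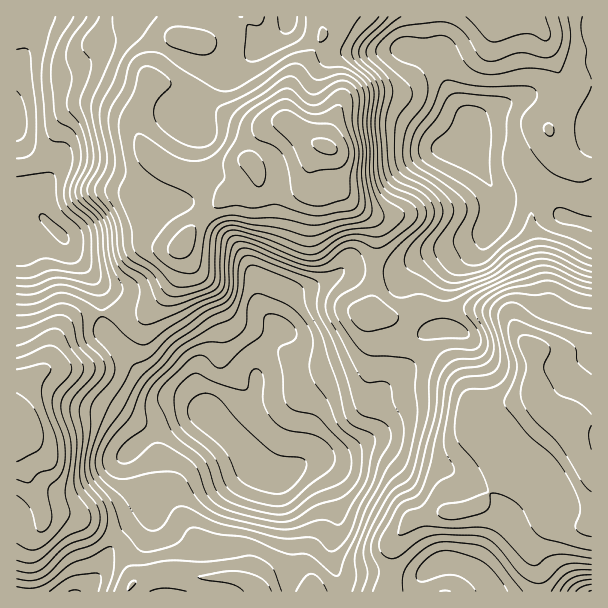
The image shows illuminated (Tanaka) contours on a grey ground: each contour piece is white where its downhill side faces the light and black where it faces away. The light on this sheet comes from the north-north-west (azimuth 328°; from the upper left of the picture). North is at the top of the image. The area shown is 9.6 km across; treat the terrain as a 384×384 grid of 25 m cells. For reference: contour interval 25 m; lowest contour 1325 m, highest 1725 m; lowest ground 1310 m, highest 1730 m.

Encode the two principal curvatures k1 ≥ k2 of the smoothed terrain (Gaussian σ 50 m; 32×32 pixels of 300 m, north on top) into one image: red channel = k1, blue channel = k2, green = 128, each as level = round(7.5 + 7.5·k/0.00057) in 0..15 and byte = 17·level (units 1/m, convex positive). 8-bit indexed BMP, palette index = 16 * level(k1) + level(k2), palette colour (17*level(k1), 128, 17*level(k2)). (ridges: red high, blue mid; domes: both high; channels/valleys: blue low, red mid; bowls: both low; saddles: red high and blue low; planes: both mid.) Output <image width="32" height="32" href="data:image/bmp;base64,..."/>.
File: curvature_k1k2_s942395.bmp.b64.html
<image width="32" height="32" href="data:image/bmp;base64,Qk02CAAAAAAAADYEAAAoAAAAIAAAACAAAAABAAgAAAAAAAAEAAATCwAAEwsAAAABAAAAAAAAAIAAABGAAAAigAAAM4AAAESAAABVgAAAZoAAAHeAAACIgAAAmYAAAKqAAAC7gAAAzIAAAN2AAADugAAA/4AAAACAEQARgBEAIoARADOAEQBEgBEAVYARAGaAEQB3gBEAiIARAJmAEQCqgBEAu4ARAMyAEQDdgBEA7oARAP+AEQAAgCIAEYAiACKAIgAzgCIARIAiAFWAIgBmgCIAd4AiAIiAIgCZgCIAqoAiALuAIgDMgCIA3YAiAO6AIgD/gCIAAIAzABGAMwAigDMAM4AzAESAMwBVgDMAZoAzAHeAMwCIgDMAmYAzAKqAMwC7gDMAzIAzAN2AMwDugDMA/4AzAACARAARgEQAIoBEADOARABEgEQAVYBEAGaARAB3gEQAiIBEAJmARACqgEQAu4BEAMyARADdgEQA7oBEAP+ARAAAgFUAEYBVACKAVQAzgFUARIBVAFWAVQBmgFUAd4BVAIiAVQCZgFUAqoBVALuAVQDMgFUA3YBVAO6AVQD/gFUAAIBmABGAZgAigGYAM4BmAESAZgBVgGYAZoBmAHeAZgCIgGYAmYBmAKqAZgC7gGYAzIBmAN2AZgDugGYA/4BmAACAdwARgHcAIoB3ADOAdwBEgHcAVYB3AGaAdwB3gHcAiIB3AJmAdwCqgHcAu4B3AMyAdwDdgHcA7oB3AP+AdwAAgIgAEYCIACKAiAAzgIgARICIAFWAiABmgIgAd4CIAIiAiACZgIgAqoCIALuAiADMgIgA3YCIAO6AiAD/gIgAAICZABGAmQAigJkAM4CZAESAmQBVgJkAZoCZAHeAmQCIgJkAmYCZAKqAmQC7gJkAzICZAN2AmQDugJkA/4CZAACAqgARgKoAIoCqADOAqgBEgKoAVYCqAGaAqgB3gKoAiICqAJmAqgCqgKoAu4CqAMyAqgDdgKoA7oCqAP+AqgAAgLsAEYC7ACKAuwAzgLsARIC7AFWAuwBmgLsAd4C7AIiAuwCZgLsAqoC7ALuAuwDMgLsA3YC7AO6AuwD/gLsAAIDMABGAzAAigMwAM4DMAESAzABVgMwAZoDMAHeAzACIgMwAmYDMAKqAzAC7gMwAzIDMAN2AzADugMwA/4DMAACA3QARgN0AIoDdADOA3QBEgN0AVYDdAGaA3QB3gN0AiIDdAJmA3QCqgN0Au4DdAMyA3QDdgN0A7oDdAP+A3QAAgO4AEYDuACKA7gAzgO4ARIDuAFWA7gBmgO4Ad4DuAIiA7gCZgO4AqoDuALuA7gDMgO4A3YDuAO6A7gD/gO4AAID/ABGA/wAigP8AM4D/AESA/wBVgP8AZoD/AHeA/wCIgP8AmYD/AKqA/wC7gP8AzID/AN2A/wDugP8A/4D/ALfGg3KAxfnl1uj49/bok4D4gmKV96Rwp6eTgYTH56KAysmEhIGxxbbYxqW2pqalo9eQtKTjxGBggHJit9nHwsXI6IWEorGldISUhZXIyLa3t3Gh9/vYlVJyY4TXlqW12Jb61djpsZZzhrnX1sinpaXGhGCn6PfV1ce1xaeWuMe4dfim2dujdWSW16V1dXVThLimkJaX++T6+Oi2dZandJW2xaTDpqK1p6fGlGNjclJjp5aDdbe2s8eGppWWt5dhpMaU9qFRYpanmLmYdWSGdWGUdVNkxXKlxnSEp8eXlHL3l8n6pjBBY5e4uaiUdISVhXNjY6Snc6bVhafHdHJztvaH2NnGo2JypMWGhIKDhqiXdXSVkXJ0hdfJuJZyhpfnprnohYS0pqS2plNjg4anlpaFpcmolIRyluiohISXyLint8SBcmOnpXKUY1N1t5amuaaEqLiWlnOE+bjFxdnGl5emtLanpqXGc2F0hLamdYWolnSnt3WFlLX6uJSk+Zd2hsbY6vj5xMPXlnGE2HVkhqiVhKe3h4WDtNaVoXL0hHV2dcjXlISApOiFY4G3hpO2hpOEt7eGpqTFplCA1vvoxreWt+ilUIO52LaXg5W4pHRSYpbIuJeWc3FgQLT315aVhZaW2Ofi1qjW1aVjsbJic4S12era6Na3xuP0+fqFc4WWlZbaqJCihKP358f3sJK3lJPGqMeVdLjV4vb5++XI9/ZjlLaRgMGBcsbZ/PhwYHBwoLByxKWExoRggXTEpuq4hXSkcmCQ5+rm6uj3pFBglMj6oUCzs4KTZHRgYLe42JVjh5ZiQWLI6bXI+tVwYJXGyNmlQLLWlIFxg3NwkrGzk4OFhIBRMNPmlZTX8sDU97aHtrbG9Pf5+cWlhGCF5YJggody0eXW9tmnYnHF+PbJtLfK2Pv14vn65tbHgXT3lHWXh3Ow+PvZt5OWtpWnhNmSt7mn+LRwhaillZSBhcaVl5i3lnBxo7S1uMe3tbTIyXGmpaT1o1Bxc3KDg5PJl5aXh6TFc1GUptnYt5WDteiUYpbI+/3IgIQxUnVkhbeUt6aWYtalYKfI6LZ1Y0Jzxsam9+fp9qRwpGODhnR1lqjKqHRyp8ezx7nopFR0hcTG+fr4kvX1pVClqJRkZISWubi2dXOnpraml8bmdKbmpISG18VQ2Pz5wLXKlHGDgoCBlbeXgqendIaGp/vXtoNignS39nHE+/fRtLeyxreop4WUx5aDlciWg5TZxoKClZaEcpTnpJDgUGBjlISWtrmGhcazdYSCp9m4g5O0pri5qIaEkIPkt9NwUEGEdWOnuZem67aTpYSElra2pJW5qJinlbeSYPa41velg5V0hLeYmKfopnM="/>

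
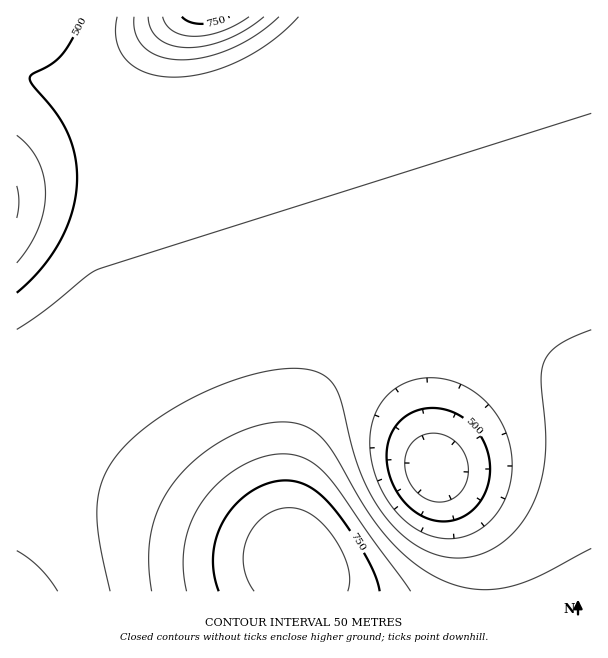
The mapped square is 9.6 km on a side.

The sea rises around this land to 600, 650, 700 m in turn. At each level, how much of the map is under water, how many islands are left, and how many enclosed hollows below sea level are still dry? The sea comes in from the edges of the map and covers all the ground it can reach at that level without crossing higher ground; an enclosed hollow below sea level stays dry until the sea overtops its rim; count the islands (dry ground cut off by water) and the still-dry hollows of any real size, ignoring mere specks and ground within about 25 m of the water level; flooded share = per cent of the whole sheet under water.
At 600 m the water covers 77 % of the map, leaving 0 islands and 0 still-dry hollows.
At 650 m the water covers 88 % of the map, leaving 0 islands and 0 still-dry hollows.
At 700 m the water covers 93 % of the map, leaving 0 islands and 0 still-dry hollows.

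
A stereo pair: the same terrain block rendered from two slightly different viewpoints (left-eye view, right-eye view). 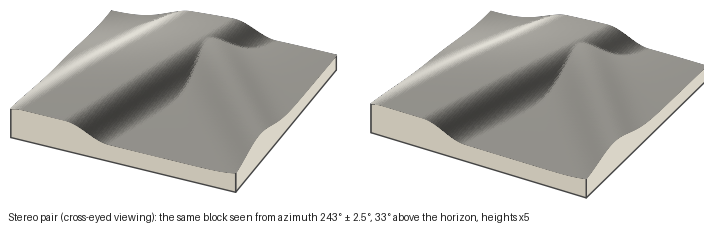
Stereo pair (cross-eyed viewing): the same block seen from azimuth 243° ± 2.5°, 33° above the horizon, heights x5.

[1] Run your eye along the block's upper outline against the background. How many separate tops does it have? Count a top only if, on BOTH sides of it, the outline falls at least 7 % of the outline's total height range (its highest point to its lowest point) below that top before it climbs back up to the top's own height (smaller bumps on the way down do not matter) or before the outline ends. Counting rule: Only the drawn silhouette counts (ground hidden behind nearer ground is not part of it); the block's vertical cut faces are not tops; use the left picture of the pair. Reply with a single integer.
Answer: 1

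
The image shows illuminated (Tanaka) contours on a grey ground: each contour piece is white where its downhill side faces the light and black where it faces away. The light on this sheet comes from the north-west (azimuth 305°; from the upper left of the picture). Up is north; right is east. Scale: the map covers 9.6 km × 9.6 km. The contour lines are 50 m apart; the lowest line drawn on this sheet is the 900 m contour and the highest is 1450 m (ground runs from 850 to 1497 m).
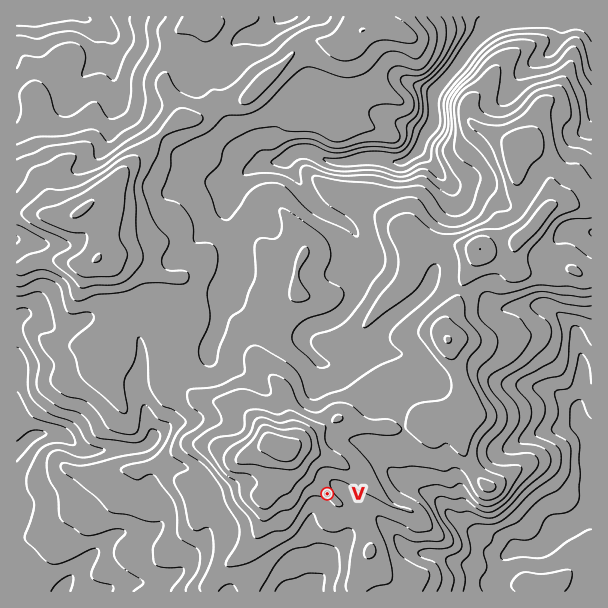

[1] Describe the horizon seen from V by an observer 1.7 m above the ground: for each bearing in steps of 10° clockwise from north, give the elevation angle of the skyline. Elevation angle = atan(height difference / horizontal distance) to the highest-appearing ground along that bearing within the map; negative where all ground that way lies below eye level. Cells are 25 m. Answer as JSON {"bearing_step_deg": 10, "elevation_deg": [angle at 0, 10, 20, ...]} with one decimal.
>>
{"bearing_step_deg": 10, "elevation_deg": [6.8, 6.2, 5.7, 5.1, 4.4, 3.7, 3.3, 2.7, 1.5, 0.2, -0.4, -1.5, -2.0, -1.7, -0.3, -0.5, -1.5, -2.4, -4.5, -5.6, -6.0, -4.5, -2.6, -0.3, 1.8, 4.1, 6.4, 8.0, 8.9, 9.7, 10.7, 12.9, 13.5, 12.2, 10.0, 7.7]}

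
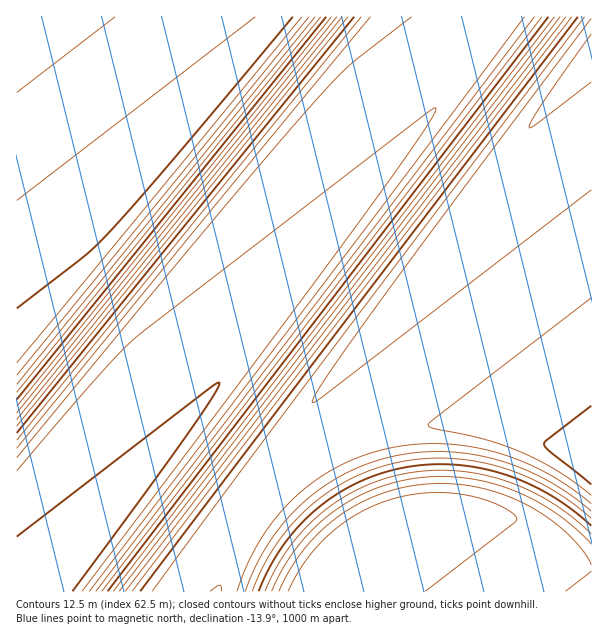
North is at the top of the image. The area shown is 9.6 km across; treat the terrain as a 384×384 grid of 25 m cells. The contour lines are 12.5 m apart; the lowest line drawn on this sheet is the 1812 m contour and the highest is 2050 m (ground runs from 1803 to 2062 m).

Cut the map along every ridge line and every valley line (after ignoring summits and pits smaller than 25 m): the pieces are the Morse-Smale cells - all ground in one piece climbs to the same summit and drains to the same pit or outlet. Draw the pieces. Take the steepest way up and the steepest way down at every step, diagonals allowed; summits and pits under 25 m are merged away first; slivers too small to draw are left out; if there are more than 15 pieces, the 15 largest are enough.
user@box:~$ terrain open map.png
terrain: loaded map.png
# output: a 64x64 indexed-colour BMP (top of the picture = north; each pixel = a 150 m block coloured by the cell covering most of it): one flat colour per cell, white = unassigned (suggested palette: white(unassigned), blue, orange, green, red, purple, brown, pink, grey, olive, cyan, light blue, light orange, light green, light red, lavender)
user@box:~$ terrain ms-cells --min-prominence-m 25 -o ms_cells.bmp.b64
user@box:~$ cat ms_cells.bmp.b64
<image width="64" height="64" href="data:image/bmp;base64,Qk12CAAAAAAAAHYAAAAoAAAAQAAAAEAAAAABAAQAAAAAAAAIAAATCwAAEwsAABAAAAAAAAAA////ALR3HwAOf/8ALKAsACgn1gC9Z5QAS1aMAMJ34wB/f38AIr28AM++FwDox64AeLv/AIrfmACWmP8A1bDFABEREiIiIiIiIiIiIiIiIiIiIiIiIiIiIiIiIiIiIiIiERESIiIiIiIiIiIiIiIiIiIiIiIiIiIiIiIiIiIiIiIREREiIiIiIiIiIiIiIiIiIiIiIiIiIiIiIiIiIiIiIhERERIiIiIiIiIiIiIiIiIiIiIiIiIiIiIiIiIiIiIjERERESIiIiIiIiIiIiIiIiIiIiIiIiIiIiIiIiIiIzMREREREiIiIiIiIiIiIiIiIiIiIiIiIiIiIiIiIiIzMxERERESIiIiIiIiIiIiIiIiIiMiIiIiIiIiIiIiIzMzEREREREiIiIiIiIiIiIiIiIiMzMiIiIiIiIiIiMzMzMRERERERIiIiIiIiIiIiIiIiMzMzMyIiIiIiIzMzMzMxERERERESIiIiIiIiIiIiIiIzMzMzMzMzMzMzMzMzMzERERERERIiIiIiIiIiIiIiIzMzMzMzMzMzMzMzMzMzMRERERERESIiIiIiIiIiIiIzMzMzMzMzMzMzMzMzMzMxEREREREREiIiIiIiIiIiIzMzMzMzMzMzMzMzMzMzMzERERERERERIiIiIiIiIiIjMzMzMzMzMzMzMzMzMzMzMRERERERERESIiIiIiIiIjMzMzMzMzMzMzMzMzMzMzMxERERERERERIiIiIiIiIjMzMzMzMzMzMzMzMzMzMzMzERERERERERESIiIiIiIiMzMzMzMzMzMzMzMzMzMzMzMREREREREREREiIiIiIiIzMzMzMzMzMzMzMzMzMzMzMxERERERERERERIiIiIiIiMzMzMzMzMzMzMzMzMzMzMzERERERERERERESIiIiIiIjMzMzMzMzMzMzMzMzMzMzMRERERERERERERIiIiIiIiIzMzMzMzMzMzMzMzMzMzMxERERERERERERESIiIiIiIjMzMzMzMzMzMzMzMzMzMzEREREREREREREREiIiIiIiIzMzMzMzMzMzMzMzMzMzMRERERERERERERERIiIiIiIiMzMzMzMzMzMzMzMzMzMxERERERERERERERESIiIiIiIjMzMzMzMzMzMzMzMzMzERERERERERERERERIiIiIiIiIzMzMzMzMzMzMzMzMzMRERERERERERERERESIiIiIiIjMzMzMzMzMzMzMzMzMxEREREREREREREREREiIiIiIiIzMzMzMzMzMzMzMzMzERERERERERERERERERIiIiIiIiMzMzMzMzMzMzMzMzMREREREREREREREREREiIiIiIiIjMzMzMzMzMzMzMzMxERERERERERERERERERIiIiIiIiMzMzMzMzMzMzMzMzERERERERERERERERERESIiIiIiIjMzMzMzMzMzMzMzMREREREREREREREREREREiIiIiIiIzMzMzMzMzMzMzMxERERERERERERERERERERIiIiIiIiMzMzMzMzMzMzMzEREREREREREREREREREREiIiIiIiIjMzMzMzMzMzMzMRERERERERERERERERERERIiIiIiIiMzMzMzMzMzMzMxERERERERERERERERERERESIiIiIiIjMzMzMzMzMzMzEREREREREREREREREREREREiIiIiIiIzMzMzMzMzMzMRERERERERERERERERERERERIiIiIiIiMzMzMzMzMzMxEREREREREREREREREREREREiIiIiIiIjMzMzMzMzMzERERERERERERERERERERERERIiIiIiIiMzMzMzMzMzMRERERERERERERERERERERERESIiIiIiIjMzMzMzMzMxEREREREREREREREREREREREREiIiIiIiIzMzMzMzMzERERERERERERERERERERERERERIiIiIiIiMzMzMzMzMREREREREREREREREREREREREREiIiIiIiIzMzMzMzMxERERERERERERERERERERERERERIiIiIiIiMzMzMzMzERERERERERERERERERERERERERESIiIiIiIjMzMzMzMREREREREREREREREREREREREREREiIiIiIiIzMzMzMxERERERERERERERERERERERERERESIiIiIiIiMzMzMzEREREREREREREREREREREREREREREiIiIiIiIzMzMzMRERERERERERERERERERERERERERERIiIiIiIiMzMzMxERERERERERERERERERERERERERERESIiIiIiIjMzMzEREREREREREREREREREREREREREREREiIiIiIiIzMzMRERERERERERERERERERERERERERERESIiIiIiIiMzMxEREREREREREREREREREREREREREREREiIiIiIiIzMzERERERERERERERERERERERERERERERERIiIiIiIiMzMRERERERERERERERERERERERERERERERESIiIiIiIjMxEREREREREREREREREREREREREREREREREiIiIiIiIzERERERERERERERERERERERERERERERERESIiIiIiIiMREREREREREREREREREREREREREREREREREiIiIiIiIxERERERERERERERERERERERERERERERERERIiIiIiIiERERERERERERERERERERERERERERERERERESIiIiIiIREREREREREREREREREREREREREREREREREREiIiIiIhERERERERERERERERERERERERERERERERERESIiIiIi"/>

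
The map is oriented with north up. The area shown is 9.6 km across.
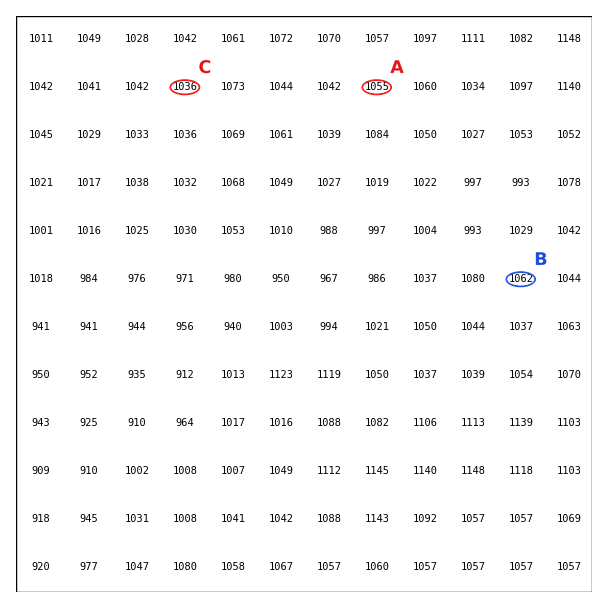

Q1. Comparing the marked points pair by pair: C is lower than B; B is higher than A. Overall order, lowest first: C A B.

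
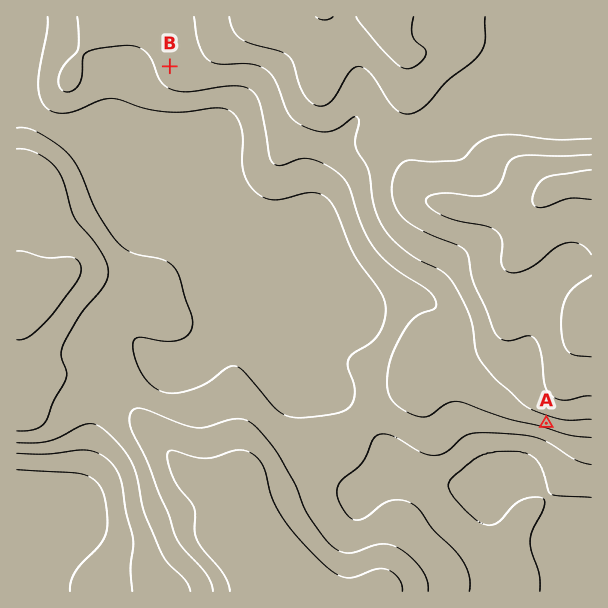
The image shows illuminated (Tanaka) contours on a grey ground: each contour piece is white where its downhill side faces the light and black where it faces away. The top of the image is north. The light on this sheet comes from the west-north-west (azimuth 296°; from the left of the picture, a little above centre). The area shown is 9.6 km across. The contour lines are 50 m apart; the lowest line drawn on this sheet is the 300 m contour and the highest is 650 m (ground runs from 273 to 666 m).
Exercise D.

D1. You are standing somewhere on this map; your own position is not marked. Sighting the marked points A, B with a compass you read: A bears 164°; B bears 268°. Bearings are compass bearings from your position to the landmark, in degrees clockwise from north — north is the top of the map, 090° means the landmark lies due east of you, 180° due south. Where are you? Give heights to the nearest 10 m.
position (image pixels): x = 441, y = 57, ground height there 590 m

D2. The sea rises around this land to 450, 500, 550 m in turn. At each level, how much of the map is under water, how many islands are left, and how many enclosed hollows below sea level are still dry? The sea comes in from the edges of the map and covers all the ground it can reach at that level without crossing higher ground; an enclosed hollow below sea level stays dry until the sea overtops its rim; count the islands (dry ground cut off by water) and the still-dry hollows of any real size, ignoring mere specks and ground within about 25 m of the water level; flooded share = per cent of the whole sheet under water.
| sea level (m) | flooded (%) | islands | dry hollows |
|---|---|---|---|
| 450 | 53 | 0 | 0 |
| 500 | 69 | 0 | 0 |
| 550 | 86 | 0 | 0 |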